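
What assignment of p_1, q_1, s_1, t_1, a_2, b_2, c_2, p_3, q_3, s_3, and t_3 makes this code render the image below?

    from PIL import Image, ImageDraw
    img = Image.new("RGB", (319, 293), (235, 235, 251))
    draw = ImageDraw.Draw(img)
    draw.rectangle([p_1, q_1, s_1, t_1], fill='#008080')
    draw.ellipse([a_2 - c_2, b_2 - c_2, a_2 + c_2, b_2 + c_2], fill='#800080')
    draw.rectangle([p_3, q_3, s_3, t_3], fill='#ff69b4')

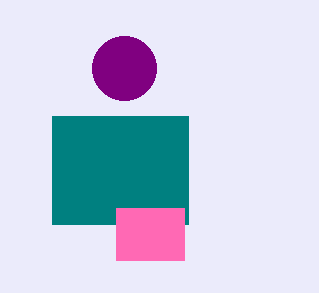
p_1 = 52
q_1 = 116
s_1 = 188
t_1 = 224
a_2 = 124
b_2 = 68
c_2 = 32
p_3 = 116
q_3 = 208
s_3 = 184
t_3 = 260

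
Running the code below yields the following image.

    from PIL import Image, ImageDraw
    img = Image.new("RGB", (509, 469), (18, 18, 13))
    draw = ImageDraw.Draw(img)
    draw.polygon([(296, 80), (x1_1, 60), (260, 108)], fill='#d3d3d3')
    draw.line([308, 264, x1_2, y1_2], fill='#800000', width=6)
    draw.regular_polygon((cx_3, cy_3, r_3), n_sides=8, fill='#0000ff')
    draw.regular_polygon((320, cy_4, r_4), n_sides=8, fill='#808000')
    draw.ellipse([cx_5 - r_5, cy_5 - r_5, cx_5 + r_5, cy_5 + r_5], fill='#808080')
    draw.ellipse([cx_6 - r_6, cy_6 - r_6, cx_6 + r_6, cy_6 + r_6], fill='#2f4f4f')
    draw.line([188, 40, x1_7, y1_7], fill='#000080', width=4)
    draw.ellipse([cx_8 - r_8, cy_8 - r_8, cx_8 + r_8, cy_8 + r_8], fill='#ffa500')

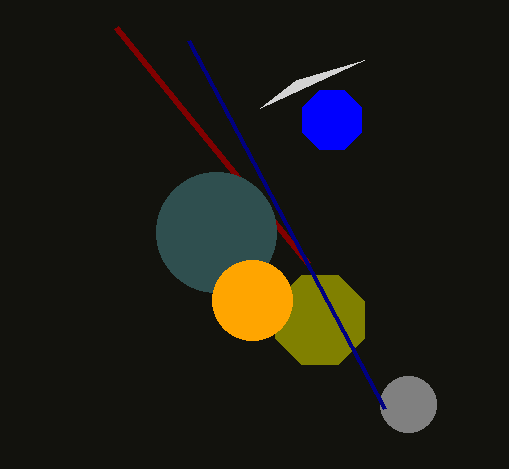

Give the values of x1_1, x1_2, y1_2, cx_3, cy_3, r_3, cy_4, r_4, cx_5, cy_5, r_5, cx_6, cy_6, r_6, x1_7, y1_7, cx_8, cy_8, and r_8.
x1_1 = 364
x1_2 = 116
y1_2 = 28
cx_3 = 332
cy_3 = 120
r_3 = 32
cy_4 = 320
r_4 = 48
cx_5 = 408
cy_5 = 404
r_5 = 28
cx_6 = 216
cy_6 = 232
r_6 = 60
x1_7 = 384
y1_7 = 408
cx_8 = 252
cy_8 = 300
r_8 = 40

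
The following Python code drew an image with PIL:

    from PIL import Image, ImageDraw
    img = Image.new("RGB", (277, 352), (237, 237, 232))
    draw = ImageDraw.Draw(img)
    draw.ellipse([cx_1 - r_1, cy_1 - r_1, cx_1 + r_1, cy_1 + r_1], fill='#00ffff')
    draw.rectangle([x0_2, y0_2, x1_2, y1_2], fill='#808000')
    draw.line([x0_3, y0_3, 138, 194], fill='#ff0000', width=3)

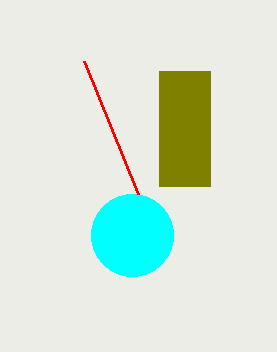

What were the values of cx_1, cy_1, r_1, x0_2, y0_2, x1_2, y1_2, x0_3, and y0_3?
cx_1 = 132
cy_1 = 235
r_1 = 41
x0_2 = 159
y0_2 = 71
x1_2 = 210
y1_2 = 186
x0_3 = 84
y0_3 = 61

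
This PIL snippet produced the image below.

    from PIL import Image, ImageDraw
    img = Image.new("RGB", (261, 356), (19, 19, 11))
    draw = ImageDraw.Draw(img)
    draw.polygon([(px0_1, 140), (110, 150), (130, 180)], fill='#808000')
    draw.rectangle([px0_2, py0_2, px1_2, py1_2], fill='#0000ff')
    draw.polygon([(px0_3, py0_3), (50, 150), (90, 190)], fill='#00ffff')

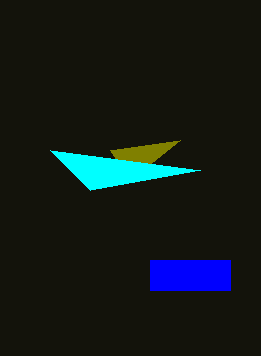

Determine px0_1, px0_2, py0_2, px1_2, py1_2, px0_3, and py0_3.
px0_1 = 180
px0_2 = 150
py0_2 = 260
px1_2 = 230
py1_2 = 290
px0_3 = 200
py0_3 = 170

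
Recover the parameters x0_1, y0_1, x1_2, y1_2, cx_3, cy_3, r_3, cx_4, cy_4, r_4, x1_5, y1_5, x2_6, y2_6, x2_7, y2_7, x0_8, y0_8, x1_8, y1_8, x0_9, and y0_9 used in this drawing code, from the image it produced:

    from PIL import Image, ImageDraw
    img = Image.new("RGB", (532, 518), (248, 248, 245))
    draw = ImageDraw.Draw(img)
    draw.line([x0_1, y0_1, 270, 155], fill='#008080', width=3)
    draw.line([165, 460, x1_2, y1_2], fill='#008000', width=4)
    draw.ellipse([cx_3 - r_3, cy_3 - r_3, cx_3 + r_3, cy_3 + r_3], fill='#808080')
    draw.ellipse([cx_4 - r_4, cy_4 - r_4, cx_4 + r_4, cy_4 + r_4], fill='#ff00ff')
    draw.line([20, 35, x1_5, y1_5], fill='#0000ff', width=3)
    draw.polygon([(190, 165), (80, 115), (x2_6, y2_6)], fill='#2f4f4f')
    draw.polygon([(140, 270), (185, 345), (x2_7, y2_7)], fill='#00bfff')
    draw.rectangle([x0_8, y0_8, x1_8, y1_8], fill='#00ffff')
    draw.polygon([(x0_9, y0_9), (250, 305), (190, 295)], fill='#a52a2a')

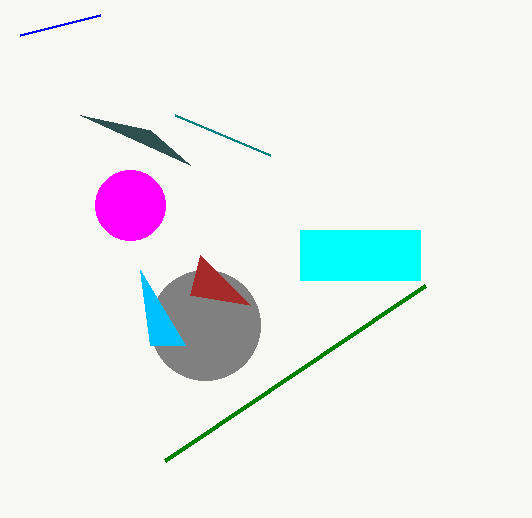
x0_1 = 175, y0_1 = 115, x1_2 = 425, y1_2 = 285, cx_3 = 205, cy_3 = 325, r_3 = 55, cx_4 = 130, cy_4 = 205, r_4 = 35, x1_5 = 100, y1_5 = 15, x2_6 = 150, y2_6 = 130, x2_7 = 150, y2_7 = 345, x0_8 = 300, y0_8 = 230, x1_8 = 420, y1_8 = 280, x0_9 = 200, y0_9 = 255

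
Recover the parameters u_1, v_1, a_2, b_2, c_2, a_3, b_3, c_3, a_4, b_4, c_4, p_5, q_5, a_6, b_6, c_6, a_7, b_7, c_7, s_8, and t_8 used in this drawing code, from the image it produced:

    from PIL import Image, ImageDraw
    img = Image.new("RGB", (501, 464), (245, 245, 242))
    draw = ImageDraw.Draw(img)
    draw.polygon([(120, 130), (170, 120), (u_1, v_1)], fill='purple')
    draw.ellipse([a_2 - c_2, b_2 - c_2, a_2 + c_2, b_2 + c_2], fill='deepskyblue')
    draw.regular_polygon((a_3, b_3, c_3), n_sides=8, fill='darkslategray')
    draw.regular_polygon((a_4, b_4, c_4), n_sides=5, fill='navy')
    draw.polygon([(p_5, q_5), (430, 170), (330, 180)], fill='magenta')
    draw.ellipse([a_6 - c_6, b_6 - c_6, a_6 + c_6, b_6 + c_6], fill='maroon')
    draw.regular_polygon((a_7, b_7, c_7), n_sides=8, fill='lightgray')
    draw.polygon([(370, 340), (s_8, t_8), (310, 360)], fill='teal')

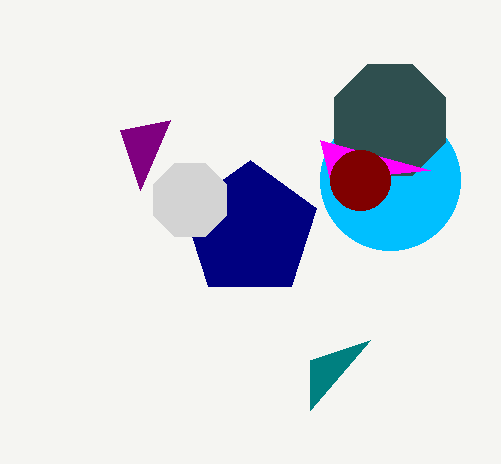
u_1 = 140, v_1 = 190, a_2 = 390, b_2 = 180, c_2 = 70, a_3 = 390, b_3 = 120, c_3 = 60, a_4 = 250, b_4 = 230, c_4 = 70, p_5 = 320, q_5 = 140, a_6 = 360, b_6 = 180, c_6 = 30, a_7 = 190, b_7 = 200, c_7 = 40, s_8 = 310, t_8 = 410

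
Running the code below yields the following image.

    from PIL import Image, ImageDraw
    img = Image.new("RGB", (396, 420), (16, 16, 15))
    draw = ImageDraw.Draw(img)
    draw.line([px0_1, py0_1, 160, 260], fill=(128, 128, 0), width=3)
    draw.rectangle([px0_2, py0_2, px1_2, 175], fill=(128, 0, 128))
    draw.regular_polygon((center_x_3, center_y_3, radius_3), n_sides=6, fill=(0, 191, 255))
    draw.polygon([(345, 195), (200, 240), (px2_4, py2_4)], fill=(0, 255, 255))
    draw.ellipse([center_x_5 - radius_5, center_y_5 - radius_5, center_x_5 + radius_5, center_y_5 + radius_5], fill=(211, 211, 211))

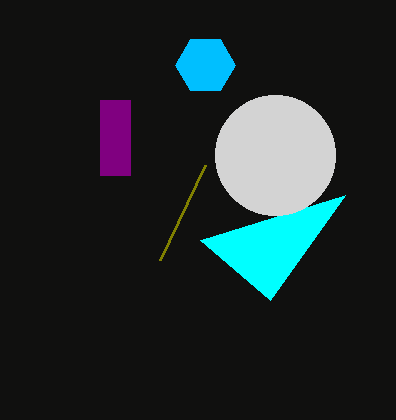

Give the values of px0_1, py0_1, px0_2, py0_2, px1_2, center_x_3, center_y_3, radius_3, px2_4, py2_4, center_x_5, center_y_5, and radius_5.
px0_1 = 205, py0_1 = 165, px0_2 = 100, py0_2 = 100, px1_2 = 130, center_x_3 = 205, center_y_3 = 65, radius_3 = 30, px2_4 = 270, py2_4 = 300, center_x_5 = 275, center_y_5 = 155, radius_5 = 60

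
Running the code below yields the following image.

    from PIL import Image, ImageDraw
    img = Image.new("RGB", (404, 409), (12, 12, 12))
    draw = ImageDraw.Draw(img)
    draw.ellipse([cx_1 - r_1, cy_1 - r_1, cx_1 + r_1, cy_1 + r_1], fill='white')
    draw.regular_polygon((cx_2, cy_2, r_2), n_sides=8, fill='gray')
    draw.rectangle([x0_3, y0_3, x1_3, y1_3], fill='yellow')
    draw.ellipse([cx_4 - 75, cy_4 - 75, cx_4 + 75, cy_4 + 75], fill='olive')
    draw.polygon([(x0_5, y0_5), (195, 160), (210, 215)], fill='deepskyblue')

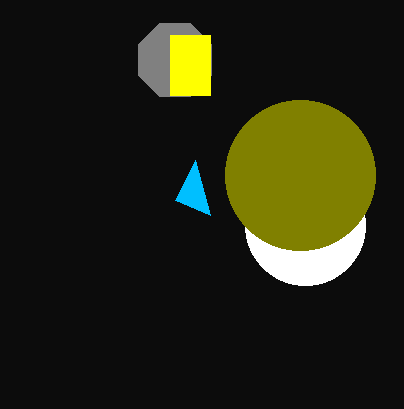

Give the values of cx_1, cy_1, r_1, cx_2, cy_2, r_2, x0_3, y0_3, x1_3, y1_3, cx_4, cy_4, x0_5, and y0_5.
cx_1 = 305, cy_1 = 225, r_1 = 60, cx_2 = 175, cy_2 = 60, r_2 = 40, x0_3 = 170, y0_3 = 35, x1_3 = 210, y1_3 = 95, cx_4 = 300, cy_4 = 175, x0_5 = 175, y0_5 = 200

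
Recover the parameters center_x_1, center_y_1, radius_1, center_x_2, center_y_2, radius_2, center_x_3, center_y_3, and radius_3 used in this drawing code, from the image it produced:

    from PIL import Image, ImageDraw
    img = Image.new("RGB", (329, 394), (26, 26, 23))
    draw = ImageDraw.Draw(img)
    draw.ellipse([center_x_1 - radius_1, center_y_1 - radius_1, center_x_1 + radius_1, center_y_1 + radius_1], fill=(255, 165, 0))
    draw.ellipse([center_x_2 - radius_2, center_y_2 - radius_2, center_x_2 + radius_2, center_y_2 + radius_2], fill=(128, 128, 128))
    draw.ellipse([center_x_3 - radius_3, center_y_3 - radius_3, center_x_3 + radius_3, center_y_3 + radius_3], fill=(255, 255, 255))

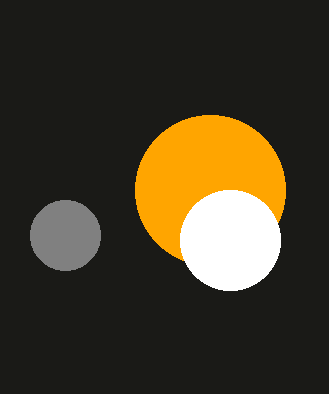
center_x_1 = 210
center_y_1 = 190
radius_1 = 75
center_x_2 = 65
center_y_2 = 235
radius_2 = 35
center_x_3 = 230
center_y_3 = 240
radius_3 = 50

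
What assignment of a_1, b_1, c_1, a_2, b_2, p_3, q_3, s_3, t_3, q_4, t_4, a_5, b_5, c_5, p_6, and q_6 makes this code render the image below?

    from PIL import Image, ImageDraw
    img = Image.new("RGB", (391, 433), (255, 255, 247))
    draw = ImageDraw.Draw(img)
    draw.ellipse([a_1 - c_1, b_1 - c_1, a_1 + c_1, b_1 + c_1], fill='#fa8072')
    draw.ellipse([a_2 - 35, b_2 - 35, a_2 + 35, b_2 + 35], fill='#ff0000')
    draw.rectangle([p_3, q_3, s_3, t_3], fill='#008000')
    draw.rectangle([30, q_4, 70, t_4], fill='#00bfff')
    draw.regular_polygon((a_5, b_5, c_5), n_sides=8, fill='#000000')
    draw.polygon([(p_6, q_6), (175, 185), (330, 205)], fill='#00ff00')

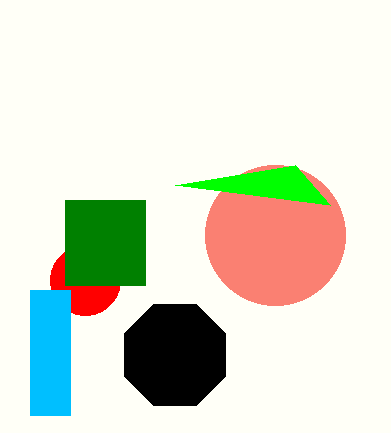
a_1 = 275; b_1 = 235; c_1 = 70; a_2 = 85; b_2 = 280; p_3 = 65; q_3 = 200; s_3 = 145; t_3 = 285; q_4 = 290; t_4 = 415; a_5 = 175; b_5 = 355; c_5 = 55; p_6 = 295; q_6 = 165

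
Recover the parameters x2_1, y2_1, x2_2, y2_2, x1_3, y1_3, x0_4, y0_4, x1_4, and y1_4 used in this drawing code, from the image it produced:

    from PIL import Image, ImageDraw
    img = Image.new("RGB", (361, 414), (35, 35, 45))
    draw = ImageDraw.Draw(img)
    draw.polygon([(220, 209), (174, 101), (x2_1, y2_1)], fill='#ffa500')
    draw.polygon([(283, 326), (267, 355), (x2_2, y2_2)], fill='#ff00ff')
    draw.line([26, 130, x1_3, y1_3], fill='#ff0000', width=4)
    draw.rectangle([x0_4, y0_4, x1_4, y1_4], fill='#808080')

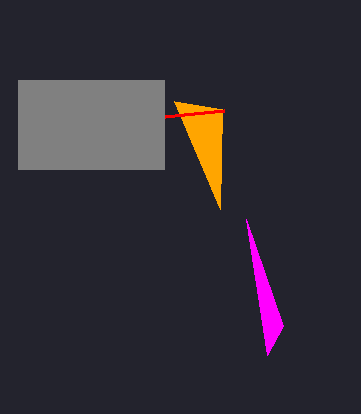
x2_1 = 222
y2_1 = 109
x2_2 = 246
y2_2 = 219
x1_3 = 224
y1_3 = 110
x0_4 = 18
y0_4 = 80
x1_4 = 164
y1_4 = 169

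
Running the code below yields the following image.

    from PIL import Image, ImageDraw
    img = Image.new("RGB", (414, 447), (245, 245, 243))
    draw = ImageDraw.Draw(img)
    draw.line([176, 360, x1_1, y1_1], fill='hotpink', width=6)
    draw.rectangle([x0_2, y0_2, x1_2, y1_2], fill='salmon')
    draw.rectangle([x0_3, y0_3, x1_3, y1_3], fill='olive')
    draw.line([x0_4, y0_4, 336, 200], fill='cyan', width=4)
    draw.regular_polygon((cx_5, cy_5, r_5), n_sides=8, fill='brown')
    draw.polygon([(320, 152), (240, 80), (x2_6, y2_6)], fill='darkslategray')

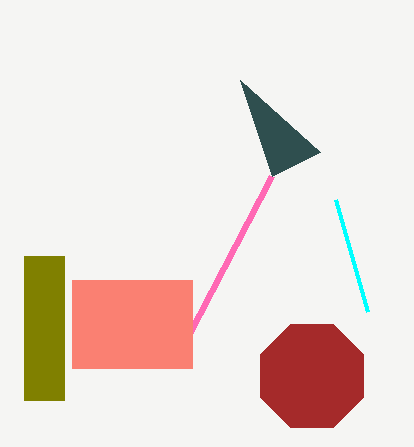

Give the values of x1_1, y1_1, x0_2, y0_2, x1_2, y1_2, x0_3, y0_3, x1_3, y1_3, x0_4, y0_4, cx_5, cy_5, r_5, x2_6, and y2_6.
x1_1 = 272
y1_1 = 176
x0_2 = 72
y0_2 = 280
x1_2 = 192
y1_2 = 368
x0_3 = 24
y0_3 = 256
x1_3 = 64
y1_3 = 400
x0_4 = 368
y0_4 = 312
cx_5 = 312
cy_5 = 376
r_5 = 56
x2_6 = 272
y2_6 = 176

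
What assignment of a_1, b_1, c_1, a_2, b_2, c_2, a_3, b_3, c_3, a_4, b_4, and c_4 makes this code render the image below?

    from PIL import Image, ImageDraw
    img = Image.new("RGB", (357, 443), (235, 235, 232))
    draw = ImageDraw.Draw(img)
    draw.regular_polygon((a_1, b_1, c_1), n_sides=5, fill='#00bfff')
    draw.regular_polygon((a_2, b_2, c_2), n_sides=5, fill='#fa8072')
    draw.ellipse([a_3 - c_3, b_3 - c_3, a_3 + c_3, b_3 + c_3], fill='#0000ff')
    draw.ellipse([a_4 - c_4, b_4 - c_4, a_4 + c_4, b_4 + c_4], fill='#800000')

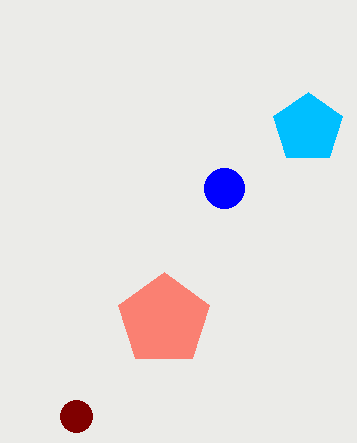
a_1 = 308; b_1 = 128; c_1 = 36; a_2 = 164; b_2 = 320; c_2 = 48; a_3 = 224; b_3 = 188; c_3 = 20; a_4 = 76; b_4 = 416; c_4 = 16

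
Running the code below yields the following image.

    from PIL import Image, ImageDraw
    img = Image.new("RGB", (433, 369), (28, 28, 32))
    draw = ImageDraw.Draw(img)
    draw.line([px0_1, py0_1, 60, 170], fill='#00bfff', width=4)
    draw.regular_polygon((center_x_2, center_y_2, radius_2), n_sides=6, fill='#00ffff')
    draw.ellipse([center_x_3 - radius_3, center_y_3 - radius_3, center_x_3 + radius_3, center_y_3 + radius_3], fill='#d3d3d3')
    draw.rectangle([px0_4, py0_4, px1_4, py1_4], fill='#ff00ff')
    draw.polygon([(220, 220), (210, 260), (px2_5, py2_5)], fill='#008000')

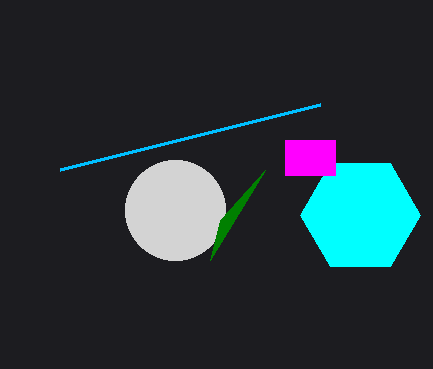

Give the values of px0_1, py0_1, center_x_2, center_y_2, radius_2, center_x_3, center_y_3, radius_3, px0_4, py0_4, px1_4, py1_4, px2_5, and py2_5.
px0_1 = 320
py0_1 = 105
center_x_2 = 360
center_y_2 = 215
radius_2 = 60
center_x_3 = 175
center_y_3 = 210
radius_3 = 50
px0_4 = 285
py0_4 = 140
px1_4 = 335
py1_4 = 175
px2_5 = 265
py2_5 = 170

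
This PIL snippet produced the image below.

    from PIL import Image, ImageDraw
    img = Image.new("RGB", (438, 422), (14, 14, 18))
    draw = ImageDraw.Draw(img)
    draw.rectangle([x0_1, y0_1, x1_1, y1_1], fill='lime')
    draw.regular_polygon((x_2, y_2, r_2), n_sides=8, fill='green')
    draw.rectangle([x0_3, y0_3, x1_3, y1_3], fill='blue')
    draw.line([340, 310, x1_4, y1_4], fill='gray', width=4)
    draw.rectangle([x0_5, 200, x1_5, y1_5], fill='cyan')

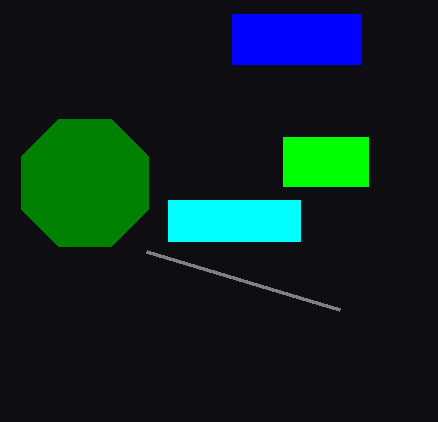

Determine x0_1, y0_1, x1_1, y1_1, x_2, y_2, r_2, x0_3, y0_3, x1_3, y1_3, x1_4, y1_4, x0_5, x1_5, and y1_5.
x0_1 = 283; y0_1 = 137; x1_1 = 368; y1_1 = 186; x_2 = 85; y_2 = 183; r_2 = 69; x0_3 = 232; y0_3 = 14; x1_3 = 361; y1_3 = 64; x1_4 = 147; y1_4 = 252; x0_5 = 168; x1_5 = 300; y1_5 = 241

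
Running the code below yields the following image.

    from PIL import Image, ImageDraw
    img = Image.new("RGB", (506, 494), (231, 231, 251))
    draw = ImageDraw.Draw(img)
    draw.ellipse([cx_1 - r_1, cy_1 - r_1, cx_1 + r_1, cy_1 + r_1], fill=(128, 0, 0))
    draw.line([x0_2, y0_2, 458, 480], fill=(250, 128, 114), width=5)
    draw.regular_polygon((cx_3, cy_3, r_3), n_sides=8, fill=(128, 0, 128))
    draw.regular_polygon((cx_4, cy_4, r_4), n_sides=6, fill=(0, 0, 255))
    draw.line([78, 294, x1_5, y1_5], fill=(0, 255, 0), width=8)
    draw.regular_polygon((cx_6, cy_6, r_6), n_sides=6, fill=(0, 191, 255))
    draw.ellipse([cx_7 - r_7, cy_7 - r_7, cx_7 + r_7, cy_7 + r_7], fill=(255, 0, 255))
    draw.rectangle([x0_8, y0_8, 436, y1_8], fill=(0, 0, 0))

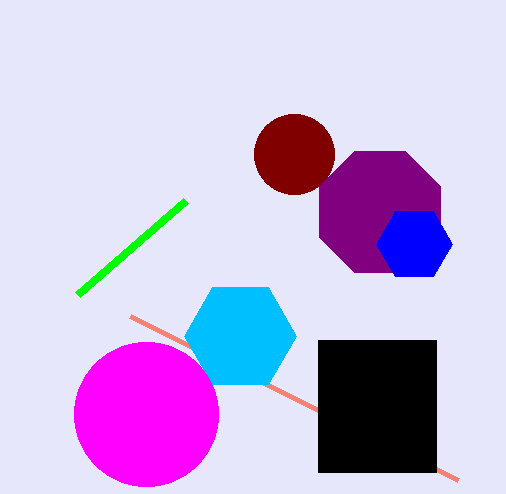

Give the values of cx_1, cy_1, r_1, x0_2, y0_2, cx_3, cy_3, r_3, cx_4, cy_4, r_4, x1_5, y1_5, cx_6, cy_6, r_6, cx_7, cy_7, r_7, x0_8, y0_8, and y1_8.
cx_1 = 294
cy_1 = 154
r_1 = 40
x0_2 = 130
y0_2 = 316
cx_3 = 380
cy_3 = 212
r_3 = 66
cx_4 = 414
cy_4 = 244
r_4 = 38
x1_5 = 186
y1_5 = 200
cx_6 = 240
cy_6 = 336
r_6 = 56
cx_7 = 146
cy_7 = 414
r_7 = 72
x0_8 = 318
y0_8 = 340
y1_8 = 472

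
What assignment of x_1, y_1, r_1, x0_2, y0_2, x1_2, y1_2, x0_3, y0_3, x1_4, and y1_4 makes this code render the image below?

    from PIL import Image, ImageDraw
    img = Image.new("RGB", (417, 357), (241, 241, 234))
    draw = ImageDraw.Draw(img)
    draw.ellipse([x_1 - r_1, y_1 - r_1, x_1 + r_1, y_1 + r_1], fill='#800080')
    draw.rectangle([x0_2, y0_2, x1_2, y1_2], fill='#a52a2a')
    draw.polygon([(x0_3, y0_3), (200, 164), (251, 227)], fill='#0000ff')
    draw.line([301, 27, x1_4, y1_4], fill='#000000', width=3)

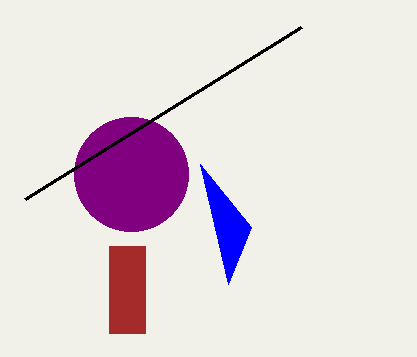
x_1 = 131
y_1 = 174
r_1 = 57
x0_2 = 109
y0_2 = 246
x1_2 = 145
y1_2 = 333
x0_3 = 228
y0_3 = 284
x1_4 = 25
y1_4 = 199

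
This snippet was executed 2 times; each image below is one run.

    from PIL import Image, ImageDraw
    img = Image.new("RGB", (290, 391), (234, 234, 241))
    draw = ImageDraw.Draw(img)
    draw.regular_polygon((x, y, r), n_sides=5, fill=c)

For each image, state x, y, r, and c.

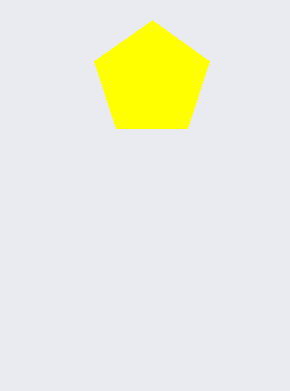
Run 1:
x = 152
y = 80
r = 60
c = 'yellow'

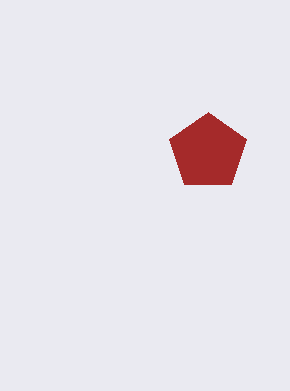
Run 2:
x = 208; y = 152; r = 40; c = 'brown'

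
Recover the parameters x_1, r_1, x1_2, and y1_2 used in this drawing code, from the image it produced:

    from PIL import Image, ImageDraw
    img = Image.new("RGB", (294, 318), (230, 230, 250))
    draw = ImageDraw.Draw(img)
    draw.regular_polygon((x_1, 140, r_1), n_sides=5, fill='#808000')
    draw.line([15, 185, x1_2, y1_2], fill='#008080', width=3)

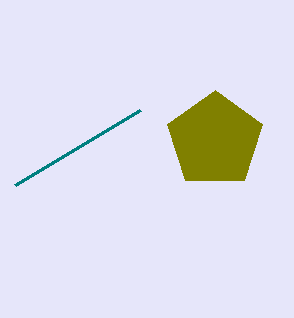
x_1 = 215
r_1 = 50
x1_2 = 140
y1_2 = 110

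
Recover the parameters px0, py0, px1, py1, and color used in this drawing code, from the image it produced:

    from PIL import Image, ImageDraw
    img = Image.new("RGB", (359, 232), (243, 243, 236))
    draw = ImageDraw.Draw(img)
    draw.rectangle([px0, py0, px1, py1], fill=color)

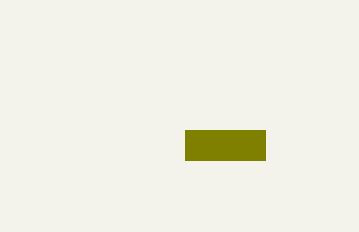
px0 = 185
py0 = 130
px1 = 265
py1 = 160
color = 'olive'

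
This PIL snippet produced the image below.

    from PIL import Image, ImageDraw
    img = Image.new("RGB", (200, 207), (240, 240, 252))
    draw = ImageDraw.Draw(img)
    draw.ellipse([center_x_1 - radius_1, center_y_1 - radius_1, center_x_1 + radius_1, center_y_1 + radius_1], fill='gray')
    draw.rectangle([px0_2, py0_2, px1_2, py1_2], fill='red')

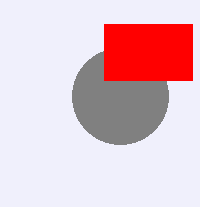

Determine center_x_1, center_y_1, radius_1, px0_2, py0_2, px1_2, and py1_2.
center_x_1 = 120; center_y_1 = 96; radius_1 = 48; px0_2 = 104; py0_2 = 24; px1_2 = 192; py1_2 = 80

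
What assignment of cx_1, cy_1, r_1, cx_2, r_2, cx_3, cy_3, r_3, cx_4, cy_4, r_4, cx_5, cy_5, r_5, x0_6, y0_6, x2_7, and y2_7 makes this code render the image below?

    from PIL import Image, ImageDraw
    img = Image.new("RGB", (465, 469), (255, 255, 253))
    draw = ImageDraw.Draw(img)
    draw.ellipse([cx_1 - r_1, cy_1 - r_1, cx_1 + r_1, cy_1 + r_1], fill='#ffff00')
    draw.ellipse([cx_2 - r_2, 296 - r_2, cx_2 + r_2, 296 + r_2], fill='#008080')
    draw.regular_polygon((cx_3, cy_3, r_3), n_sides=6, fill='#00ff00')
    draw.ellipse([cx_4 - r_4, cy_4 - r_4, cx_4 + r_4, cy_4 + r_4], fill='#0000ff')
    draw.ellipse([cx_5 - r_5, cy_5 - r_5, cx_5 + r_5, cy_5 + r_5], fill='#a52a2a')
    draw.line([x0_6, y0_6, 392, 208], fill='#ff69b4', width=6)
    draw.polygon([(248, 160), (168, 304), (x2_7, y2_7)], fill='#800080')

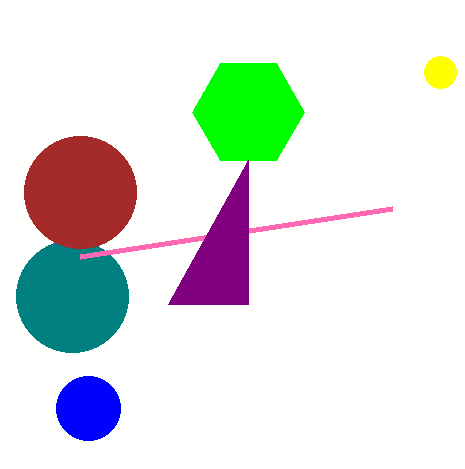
cx_1 = 440, cy_1 = 72, r_1 = 16, cx_2 = 72, r_2 = 56, cx_3 = 248, cy_3 = 112, r_3 = 56, cx_4 = 88, cy_4 = 408, r_4 = 32, cx_5 = 80, cy_5 = 192, r_5 = 56, x0_6 = 80, y0_6 = 256, x2_7 = 248, y2_7 = 304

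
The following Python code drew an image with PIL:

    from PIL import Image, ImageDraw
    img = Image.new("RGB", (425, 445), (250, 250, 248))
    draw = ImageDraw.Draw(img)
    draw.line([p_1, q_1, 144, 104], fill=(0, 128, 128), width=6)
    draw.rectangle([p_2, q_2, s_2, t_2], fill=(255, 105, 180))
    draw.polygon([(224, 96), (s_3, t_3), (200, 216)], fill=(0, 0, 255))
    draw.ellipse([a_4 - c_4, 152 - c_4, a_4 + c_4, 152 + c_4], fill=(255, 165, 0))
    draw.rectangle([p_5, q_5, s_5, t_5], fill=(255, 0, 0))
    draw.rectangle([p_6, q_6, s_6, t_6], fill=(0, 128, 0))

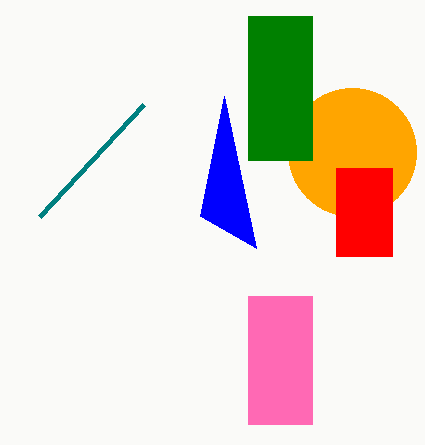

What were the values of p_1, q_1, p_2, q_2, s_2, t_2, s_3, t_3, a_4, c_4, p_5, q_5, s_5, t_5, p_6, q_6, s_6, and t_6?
p_1 = 40, q_1 = 216, p_2 = 248, q_2 = 296, s_2 = 312, t_2 = 424, s_3 = 256, t_3 = 248, a_4 = 352, c_4 = 64, p_5 = 336, q_5 = 168, s_5 = 392, t_5 = 256, p_6 = 248, q_6 = 16, s_6 = 312, t_6 = 160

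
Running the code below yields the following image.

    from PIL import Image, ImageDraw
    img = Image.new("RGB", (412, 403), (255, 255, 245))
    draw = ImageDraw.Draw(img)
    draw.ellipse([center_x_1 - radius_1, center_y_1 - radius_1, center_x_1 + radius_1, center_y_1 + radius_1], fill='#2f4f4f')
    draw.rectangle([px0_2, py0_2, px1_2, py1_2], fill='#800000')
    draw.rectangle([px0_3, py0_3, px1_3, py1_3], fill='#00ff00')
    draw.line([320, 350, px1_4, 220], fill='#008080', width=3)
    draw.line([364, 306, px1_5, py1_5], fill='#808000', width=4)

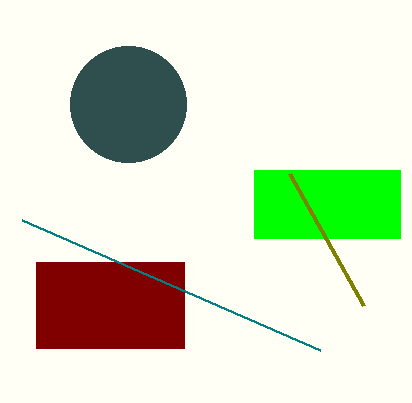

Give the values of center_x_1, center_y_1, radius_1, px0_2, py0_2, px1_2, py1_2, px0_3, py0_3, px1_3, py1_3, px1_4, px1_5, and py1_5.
center_x_1 = 128; center_y_1 = 104; radius_1 = 58; px0_2 = 36; py0_2 = 262; px1_2 = 184; py1_2 = 348; px0_3 = 254; py0_3 = 170; px1_3 = 400; py1_3 = 238; px1_4 = 22; px1_5 = 290; py1_5 = 174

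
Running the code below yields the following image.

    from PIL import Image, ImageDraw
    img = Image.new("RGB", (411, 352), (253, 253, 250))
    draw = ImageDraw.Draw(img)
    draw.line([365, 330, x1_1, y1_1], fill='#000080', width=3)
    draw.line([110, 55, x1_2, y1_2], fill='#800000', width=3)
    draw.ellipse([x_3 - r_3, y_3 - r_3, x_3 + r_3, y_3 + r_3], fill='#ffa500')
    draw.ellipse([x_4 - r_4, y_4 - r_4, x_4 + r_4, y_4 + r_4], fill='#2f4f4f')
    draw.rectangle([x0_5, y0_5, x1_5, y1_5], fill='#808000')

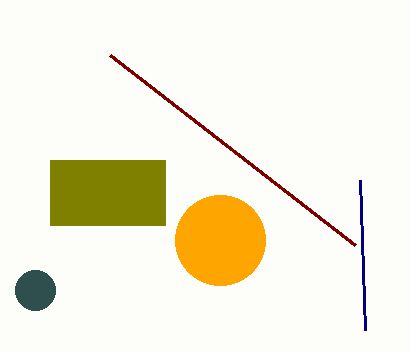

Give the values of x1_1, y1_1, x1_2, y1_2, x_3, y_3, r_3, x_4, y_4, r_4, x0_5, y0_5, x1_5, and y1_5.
x1_1 = 360, y1_1 = 180, x1_2 = 355, y1_2 = 245, x_3 = 220, y_3 = 240, r_3 = 45, x_4 = 35, y_4 = 290, r_4 = 20, x0_5 = 50, y0_5 = 160, x1_5 = 165, y1_5 = 225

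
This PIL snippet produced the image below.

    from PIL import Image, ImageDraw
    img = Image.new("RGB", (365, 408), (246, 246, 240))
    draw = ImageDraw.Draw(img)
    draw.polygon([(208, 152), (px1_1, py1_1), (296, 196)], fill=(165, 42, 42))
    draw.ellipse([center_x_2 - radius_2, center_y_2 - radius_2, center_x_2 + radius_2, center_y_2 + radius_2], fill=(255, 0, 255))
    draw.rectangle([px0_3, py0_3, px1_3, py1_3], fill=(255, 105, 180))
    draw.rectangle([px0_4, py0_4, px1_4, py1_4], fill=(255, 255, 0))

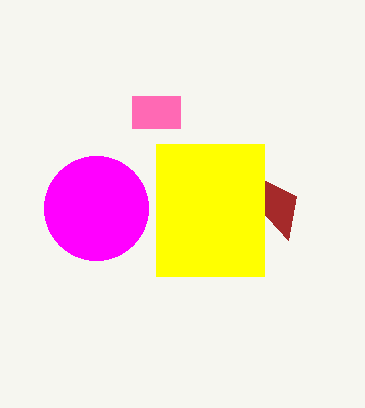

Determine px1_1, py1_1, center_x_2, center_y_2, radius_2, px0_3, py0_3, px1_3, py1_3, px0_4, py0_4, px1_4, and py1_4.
px1_1 = 288; py1_1 = 240; center_x_2 = 96; center_y_2 = 208; radius_2 = 52; px0_3 = 132; py0_3 = 96; px1_3 = 180; py1_3 = 128; px0_4 = 156; py0_4 = 144; px1_4 = 264; py1_4 = 276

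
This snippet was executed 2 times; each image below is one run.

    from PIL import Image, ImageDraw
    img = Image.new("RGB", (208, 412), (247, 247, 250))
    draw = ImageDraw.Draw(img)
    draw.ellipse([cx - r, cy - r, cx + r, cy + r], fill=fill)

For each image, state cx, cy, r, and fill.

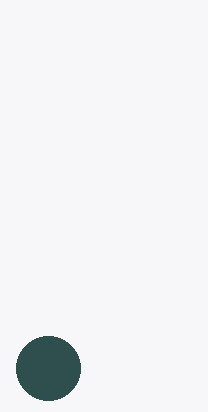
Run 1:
cx = 48; cy = 368; r = 32; fill = 'darkslategray'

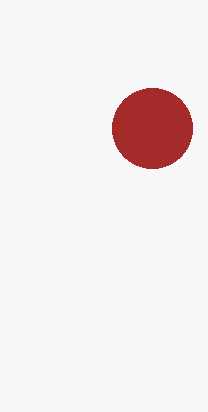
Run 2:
cx = 152, cy = 128, r = 40, fill = 'brown'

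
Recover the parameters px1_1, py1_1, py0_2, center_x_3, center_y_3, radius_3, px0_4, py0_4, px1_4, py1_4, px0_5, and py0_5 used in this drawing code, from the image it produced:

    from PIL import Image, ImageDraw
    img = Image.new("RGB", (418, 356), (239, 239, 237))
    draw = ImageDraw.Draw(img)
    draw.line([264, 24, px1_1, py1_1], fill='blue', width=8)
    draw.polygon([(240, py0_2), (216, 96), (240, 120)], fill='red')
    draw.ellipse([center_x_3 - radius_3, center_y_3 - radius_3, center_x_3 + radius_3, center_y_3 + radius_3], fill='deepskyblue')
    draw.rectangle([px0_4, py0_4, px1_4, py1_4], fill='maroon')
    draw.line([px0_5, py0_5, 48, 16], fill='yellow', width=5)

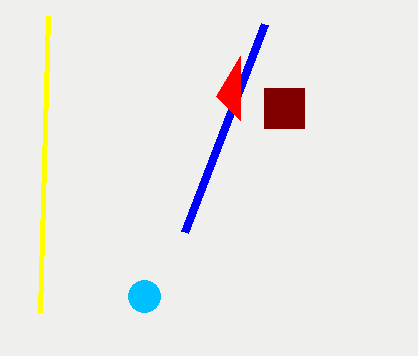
px1_1 = 184, py1_1 = 232, py0_2 = 56, center_x_3 = 144, center_y_3 = 296, radius_3 = 16, px0_4 = 264, py0_4 = 88, px1_4 = 304, py1_4 = 128, px0_5 = 40, py0_5 = 312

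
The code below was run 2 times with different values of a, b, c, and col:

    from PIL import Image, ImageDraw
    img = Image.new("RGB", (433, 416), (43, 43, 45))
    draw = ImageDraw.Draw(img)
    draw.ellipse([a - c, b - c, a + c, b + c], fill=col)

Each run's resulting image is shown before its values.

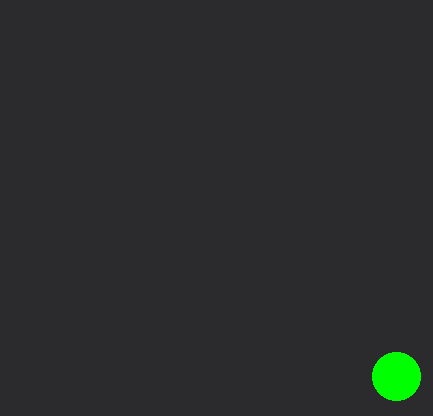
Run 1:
a = 396, b = 376, c = 24, col = 'lime'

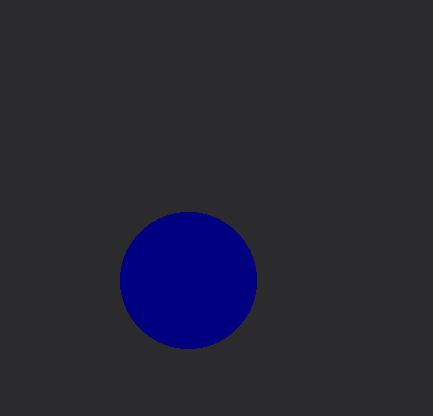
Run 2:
a = 188; b = 280; c = 68; col = 'navy'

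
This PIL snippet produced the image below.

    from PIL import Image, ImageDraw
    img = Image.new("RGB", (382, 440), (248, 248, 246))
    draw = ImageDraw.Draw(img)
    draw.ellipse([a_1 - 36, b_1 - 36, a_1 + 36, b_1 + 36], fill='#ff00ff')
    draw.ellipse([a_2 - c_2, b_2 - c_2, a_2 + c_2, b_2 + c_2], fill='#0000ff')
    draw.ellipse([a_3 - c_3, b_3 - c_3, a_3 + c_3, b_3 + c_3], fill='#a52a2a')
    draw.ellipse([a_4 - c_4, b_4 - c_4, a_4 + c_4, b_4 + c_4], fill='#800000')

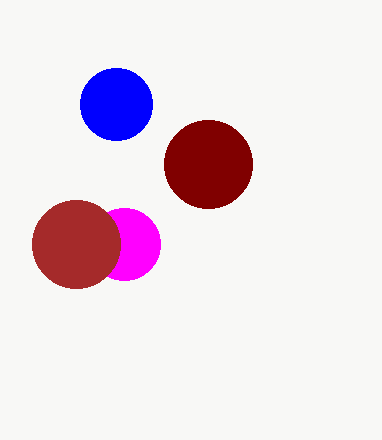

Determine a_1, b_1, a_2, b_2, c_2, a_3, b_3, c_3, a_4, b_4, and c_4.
a_1 = 124, b_1 = 244, a_2 = 116, b_2 = 104, c_2 = 36, a_3 = 76, b_3 = 244, c_3 = 44, a_4 = 208, b_4 = 164, c_4 = 44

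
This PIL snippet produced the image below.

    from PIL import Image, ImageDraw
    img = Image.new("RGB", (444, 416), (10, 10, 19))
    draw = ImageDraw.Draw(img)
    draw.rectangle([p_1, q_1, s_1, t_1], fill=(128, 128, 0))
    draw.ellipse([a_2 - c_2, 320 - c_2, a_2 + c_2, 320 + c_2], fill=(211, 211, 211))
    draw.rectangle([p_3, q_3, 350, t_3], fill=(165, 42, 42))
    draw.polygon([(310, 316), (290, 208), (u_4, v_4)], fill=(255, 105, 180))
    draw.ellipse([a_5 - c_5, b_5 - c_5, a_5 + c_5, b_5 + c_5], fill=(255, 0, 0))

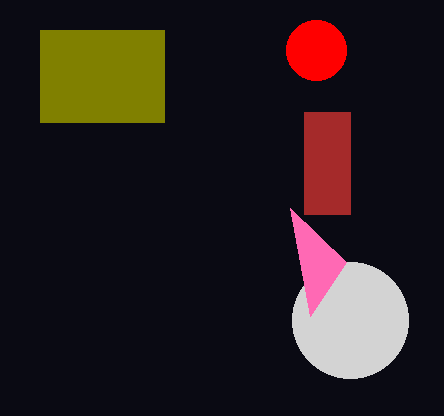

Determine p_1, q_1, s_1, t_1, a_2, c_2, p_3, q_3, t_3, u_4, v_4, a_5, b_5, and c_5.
p_1 = 40; q_1 = 30; s_1 = 164; t_1 = 122; a_2 = 350; c_2 = 58; p_3 = 304; q_3 = 112; t_3 = 214; u_4 = 346; v_4 = 262; a_5 = 316; b_5 = 50; c_5 = 30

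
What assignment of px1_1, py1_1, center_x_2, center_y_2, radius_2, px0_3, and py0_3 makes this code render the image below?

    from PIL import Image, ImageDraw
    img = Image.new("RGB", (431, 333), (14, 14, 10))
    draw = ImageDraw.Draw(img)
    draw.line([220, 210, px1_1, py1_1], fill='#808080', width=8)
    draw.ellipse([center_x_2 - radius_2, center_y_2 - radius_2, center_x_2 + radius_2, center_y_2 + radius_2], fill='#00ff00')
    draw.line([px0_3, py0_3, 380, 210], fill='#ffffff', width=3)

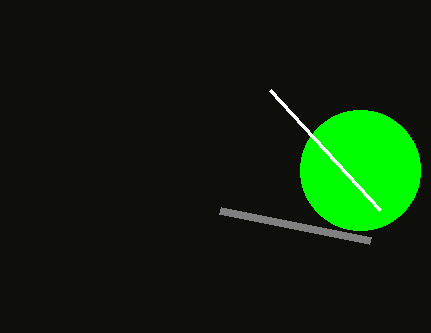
px1_1 = 370, py1_1 = 240, center_x_2 = 360, center_y_2 = 170, radius_2 = 60, px0_3 = 270, py0_3 = 90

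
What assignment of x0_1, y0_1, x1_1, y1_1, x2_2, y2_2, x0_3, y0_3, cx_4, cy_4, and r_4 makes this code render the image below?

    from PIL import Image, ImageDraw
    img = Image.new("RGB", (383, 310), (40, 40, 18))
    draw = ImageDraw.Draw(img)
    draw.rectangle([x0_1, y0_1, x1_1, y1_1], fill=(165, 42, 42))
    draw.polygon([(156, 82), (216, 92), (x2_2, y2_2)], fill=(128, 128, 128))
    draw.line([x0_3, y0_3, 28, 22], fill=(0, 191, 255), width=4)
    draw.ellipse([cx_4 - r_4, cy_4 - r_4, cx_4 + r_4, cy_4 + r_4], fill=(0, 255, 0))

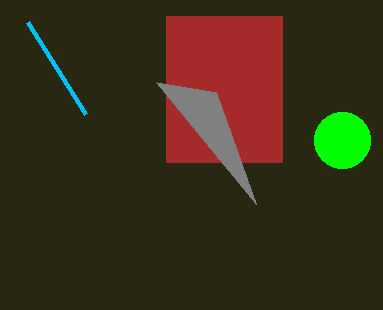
x0_1 = 166; y0_1 = 16; x1_1 = 282; y1_1 = 162; x2_2 = 256; y2_2 = 204; x0_3 = 86; y0_3 = 114; cx_4 = 342; cy_4 = 140; r_4 = 28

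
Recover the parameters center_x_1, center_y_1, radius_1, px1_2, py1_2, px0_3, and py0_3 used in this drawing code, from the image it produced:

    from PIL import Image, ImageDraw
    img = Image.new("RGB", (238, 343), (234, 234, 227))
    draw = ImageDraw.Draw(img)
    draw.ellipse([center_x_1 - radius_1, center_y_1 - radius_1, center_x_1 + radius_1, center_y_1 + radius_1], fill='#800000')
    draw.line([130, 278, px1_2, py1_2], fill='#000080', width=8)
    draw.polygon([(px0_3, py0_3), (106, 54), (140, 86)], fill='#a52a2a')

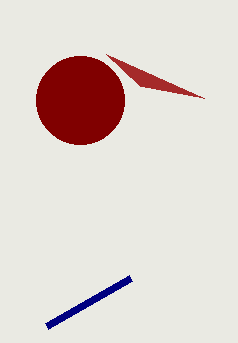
center_x_1 = 80, center_y_1 = 100, radius_1 = 44, px1_2 = 46, py1_2 = 326, px0_3 = 204, py0_3 = 98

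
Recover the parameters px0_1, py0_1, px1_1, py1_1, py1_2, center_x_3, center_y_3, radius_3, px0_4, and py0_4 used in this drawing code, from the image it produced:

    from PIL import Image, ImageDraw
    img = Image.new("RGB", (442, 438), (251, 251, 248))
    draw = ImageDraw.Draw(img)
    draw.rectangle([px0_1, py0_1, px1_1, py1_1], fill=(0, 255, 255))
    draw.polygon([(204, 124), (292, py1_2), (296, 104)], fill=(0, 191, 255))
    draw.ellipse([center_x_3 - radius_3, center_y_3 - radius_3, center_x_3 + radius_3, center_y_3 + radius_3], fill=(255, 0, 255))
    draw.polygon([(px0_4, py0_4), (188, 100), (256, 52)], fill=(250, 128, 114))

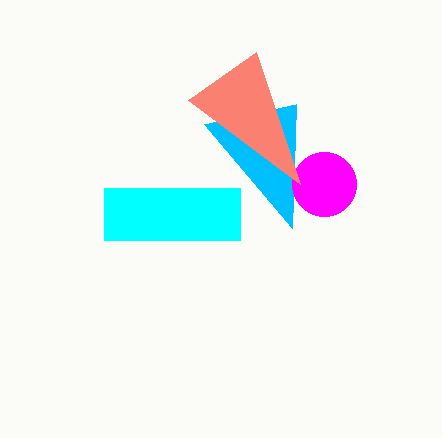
px0_1 = 104, py0_1 = 188, px1_1 = 240, py1_1 = 240, py1_2 = 228, center_x_3 = 324, center_y_3 = 184, radius_3 = 32, px0_4 = 300, py0_4 = 184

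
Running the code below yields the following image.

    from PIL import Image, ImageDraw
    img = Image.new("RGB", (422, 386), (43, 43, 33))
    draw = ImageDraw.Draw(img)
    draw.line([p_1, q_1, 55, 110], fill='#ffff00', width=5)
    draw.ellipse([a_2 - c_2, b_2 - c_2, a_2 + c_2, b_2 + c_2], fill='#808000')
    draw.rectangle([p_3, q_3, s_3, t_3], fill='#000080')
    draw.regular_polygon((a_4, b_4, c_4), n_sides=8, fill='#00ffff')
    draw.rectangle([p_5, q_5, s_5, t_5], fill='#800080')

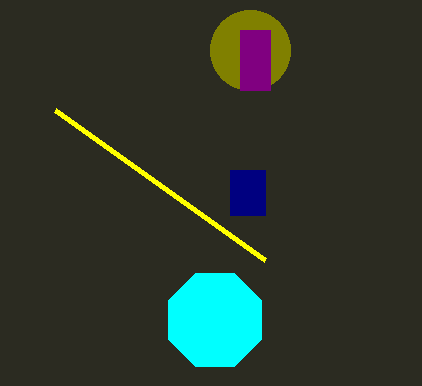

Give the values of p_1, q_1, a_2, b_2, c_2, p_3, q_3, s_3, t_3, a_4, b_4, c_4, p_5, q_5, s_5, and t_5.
p_1 = 265, q_1 = 260, a_2 = 250, b_2 = 50, c_2 = 40, p_3 = 230, q_3 = 170, s_3 = 265, t_3 = 215, a_4 = 215, b_4 = 320, c_4 = 50, p_5 = 240, q_5 = 30, s_5 = 270, t_5 = 90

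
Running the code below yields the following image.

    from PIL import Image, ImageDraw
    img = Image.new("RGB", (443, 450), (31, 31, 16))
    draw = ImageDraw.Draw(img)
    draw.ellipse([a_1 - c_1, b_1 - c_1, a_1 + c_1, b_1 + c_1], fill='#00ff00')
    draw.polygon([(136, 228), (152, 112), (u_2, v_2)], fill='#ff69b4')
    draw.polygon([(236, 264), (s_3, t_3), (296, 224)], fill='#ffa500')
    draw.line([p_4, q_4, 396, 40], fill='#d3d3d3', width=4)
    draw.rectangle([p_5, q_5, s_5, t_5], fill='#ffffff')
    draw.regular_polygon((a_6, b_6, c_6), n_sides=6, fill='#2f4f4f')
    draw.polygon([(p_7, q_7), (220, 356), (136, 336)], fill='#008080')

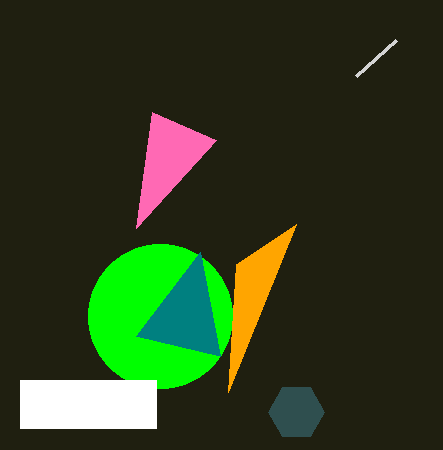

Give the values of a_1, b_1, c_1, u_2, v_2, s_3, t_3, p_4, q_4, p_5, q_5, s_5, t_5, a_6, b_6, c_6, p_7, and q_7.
a_1 = 160, b_1 = 316, c_1 = 72, u_2 = 216, v_2 = 140, s_3 = 228, t_3 = 392, p_4 = 356, q_4 = 76, p_5 = 20, q_5 = 380, s_5 = 156, t_5 = 428, a_6 = 296, b_6 = 412, c_6 = 28, p_7 = 200, q_7 = 252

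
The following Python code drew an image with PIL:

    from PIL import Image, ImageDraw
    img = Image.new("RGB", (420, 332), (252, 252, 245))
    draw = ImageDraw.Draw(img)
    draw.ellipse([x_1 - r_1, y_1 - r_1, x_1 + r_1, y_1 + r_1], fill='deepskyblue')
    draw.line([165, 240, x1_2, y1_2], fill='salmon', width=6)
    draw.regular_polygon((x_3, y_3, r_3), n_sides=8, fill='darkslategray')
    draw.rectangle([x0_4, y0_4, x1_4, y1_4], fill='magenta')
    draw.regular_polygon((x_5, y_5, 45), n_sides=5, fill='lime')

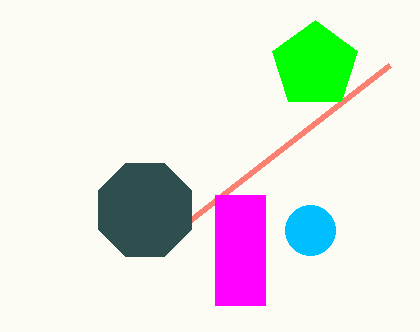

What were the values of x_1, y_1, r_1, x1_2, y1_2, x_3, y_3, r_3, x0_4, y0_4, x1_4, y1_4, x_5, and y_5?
x_1 = 310
y_1 = 230
r_1 = 25
x1_2 = 390
y1_2 = 65
x_3 = 145
y_3 = 210
r_3 = 50
x0_4 = 215
y0_4 = 195
x1_4 = 265
y1_4 = 305
x_5 = 315
y_5 = 65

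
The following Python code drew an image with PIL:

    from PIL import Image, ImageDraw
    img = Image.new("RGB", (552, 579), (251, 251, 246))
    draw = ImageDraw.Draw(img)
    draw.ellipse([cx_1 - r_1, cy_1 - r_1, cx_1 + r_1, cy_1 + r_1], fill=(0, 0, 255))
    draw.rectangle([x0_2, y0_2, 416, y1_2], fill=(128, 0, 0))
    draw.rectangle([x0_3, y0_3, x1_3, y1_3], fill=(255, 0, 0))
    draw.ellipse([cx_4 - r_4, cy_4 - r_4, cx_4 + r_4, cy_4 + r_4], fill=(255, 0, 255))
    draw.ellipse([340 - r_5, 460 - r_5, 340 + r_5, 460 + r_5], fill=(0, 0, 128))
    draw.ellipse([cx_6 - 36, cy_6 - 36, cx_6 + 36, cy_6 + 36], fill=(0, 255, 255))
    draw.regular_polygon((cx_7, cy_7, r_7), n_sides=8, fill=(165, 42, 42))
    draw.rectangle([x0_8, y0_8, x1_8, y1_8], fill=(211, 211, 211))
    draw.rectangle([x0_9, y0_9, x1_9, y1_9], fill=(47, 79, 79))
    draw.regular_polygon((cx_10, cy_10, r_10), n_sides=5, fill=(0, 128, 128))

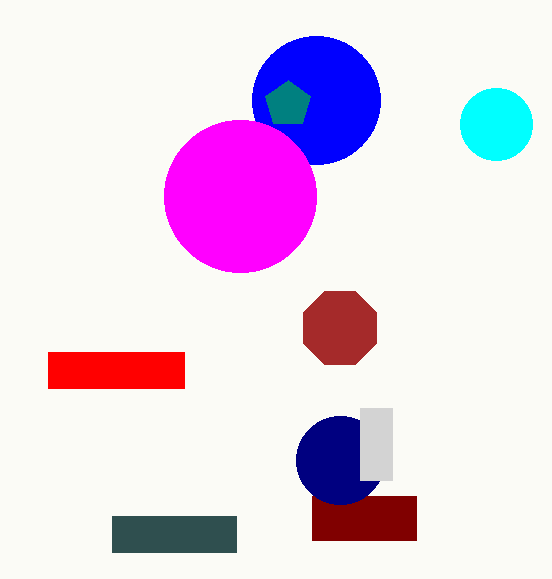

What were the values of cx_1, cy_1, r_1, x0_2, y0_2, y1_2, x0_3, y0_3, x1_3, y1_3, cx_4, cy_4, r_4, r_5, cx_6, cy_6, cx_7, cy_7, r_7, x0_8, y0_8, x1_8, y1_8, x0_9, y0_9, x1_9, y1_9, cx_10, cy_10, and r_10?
cx_1 = 316, cy_1 = 100, r_1 = 64, x0_2 = 312, y0_2 = 496, y1_2 = 540, x0_3 = 48, y0_3 = 352, x1_3 = 184, y1_3 = 388, cx_4 = 240, cy_4 = 196, r_4 = 76, r_5 = 44, cx_6 = 496, cy_6 = 124, cx_7 = 340, cy_7 = 328, r_7 = 40, x0_8 = 360, y0_8 = 408, x1_8 = 392, y1_8 = 480, x0_9 = 112, y0_9 = 516, x1_9 = 236, y1_9 = 552, cx_10 = 288, cy_10 = 104, r_10 = 24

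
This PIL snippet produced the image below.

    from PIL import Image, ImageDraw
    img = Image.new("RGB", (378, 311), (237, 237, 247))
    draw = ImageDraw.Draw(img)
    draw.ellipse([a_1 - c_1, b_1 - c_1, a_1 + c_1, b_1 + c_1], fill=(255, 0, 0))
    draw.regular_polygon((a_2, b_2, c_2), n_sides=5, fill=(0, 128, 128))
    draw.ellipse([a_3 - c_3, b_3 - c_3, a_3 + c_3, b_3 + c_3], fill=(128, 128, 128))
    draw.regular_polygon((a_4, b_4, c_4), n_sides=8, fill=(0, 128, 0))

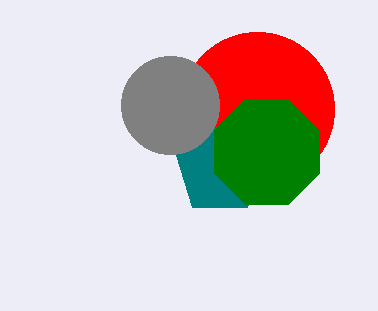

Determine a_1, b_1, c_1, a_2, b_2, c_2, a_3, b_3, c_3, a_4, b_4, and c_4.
a_1 = 257
b_1 = 109
c_1 = 77
a_2 = 220
b_2 = 170
c_2 = 46
a_3 = 170
b_3 = 105
c_3 = 49
a_4 = 267
b_4 = 152
c_4 = 57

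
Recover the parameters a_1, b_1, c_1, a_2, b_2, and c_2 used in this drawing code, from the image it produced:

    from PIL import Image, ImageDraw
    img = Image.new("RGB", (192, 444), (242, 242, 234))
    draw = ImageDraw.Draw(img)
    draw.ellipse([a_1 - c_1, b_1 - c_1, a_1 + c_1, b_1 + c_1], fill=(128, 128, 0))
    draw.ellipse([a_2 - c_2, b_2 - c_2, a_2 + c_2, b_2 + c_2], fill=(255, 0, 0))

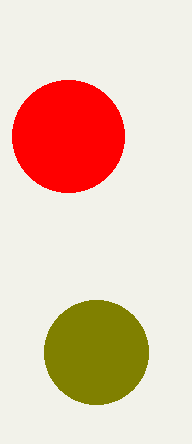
a_1 = 96; b_1 = 352; c_1 = 52; a_2 = 68; b_2 = 136; c_2 = 56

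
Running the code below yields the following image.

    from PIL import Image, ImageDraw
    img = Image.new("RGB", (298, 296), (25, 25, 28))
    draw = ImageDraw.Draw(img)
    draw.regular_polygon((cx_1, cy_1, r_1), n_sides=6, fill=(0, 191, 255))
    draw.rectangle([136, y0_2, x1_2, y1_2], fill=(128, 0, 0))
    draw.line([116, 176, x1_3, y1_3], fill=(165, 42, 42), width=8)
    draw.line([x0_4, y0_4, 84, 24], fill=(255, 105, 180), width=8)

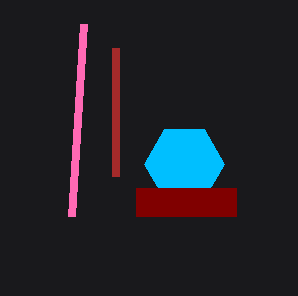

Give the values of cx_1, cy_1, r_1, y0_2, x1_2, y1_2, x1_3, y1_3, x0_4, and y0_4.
cx_1 = 184, cy_1 = 164, r_1 = 40, y0_2 = 188, x1_2 = 236, y1_2 = 216, x1_3 = 116, y1_3 = 48, x0_4 = 72, y0_4 = 216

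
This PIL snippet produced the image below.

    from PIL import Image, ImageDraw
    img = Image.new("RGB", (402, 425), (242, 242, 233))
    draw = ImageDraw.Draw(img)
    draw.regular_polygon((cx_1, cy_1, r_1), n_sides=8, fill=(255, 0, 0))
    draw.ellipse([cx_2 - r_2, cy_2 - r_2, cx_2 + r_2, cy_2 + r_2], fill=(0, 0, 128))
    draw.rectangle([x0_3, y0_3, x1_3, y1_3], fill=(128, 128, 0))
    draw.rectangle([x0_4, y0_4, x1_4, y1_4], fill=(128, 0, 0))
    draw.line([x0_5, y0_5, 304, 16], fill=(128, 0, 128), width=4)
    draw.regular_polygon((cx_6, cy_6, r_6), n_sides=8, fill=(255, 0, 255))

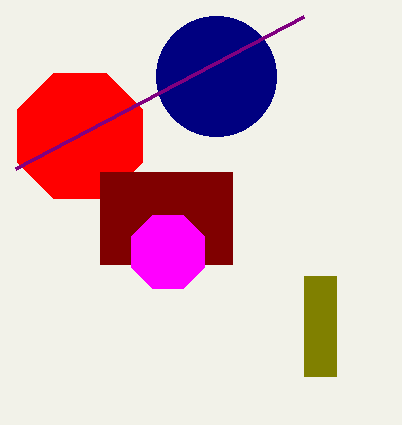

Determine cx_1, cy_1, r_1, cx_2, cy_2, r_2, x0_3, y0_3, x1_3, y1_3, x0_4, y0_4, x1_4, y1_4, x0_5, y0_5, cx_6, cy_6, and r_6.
cx_1 = 80, cy_1 = 136, r_1 = 68, cx_2 = 216, cy_2 = 76, r_2 = 60, x0_3 = 304, y0_3 = 276, x1_3 = 336, y1_3 = 376, x0_4 = 100, y0_4 = 172, x1_4 = 232, y1_4 = 264, x0_5 = 16, y0_5 = 168, cx_6 = 168, cy_6 = 252, r_6 = 40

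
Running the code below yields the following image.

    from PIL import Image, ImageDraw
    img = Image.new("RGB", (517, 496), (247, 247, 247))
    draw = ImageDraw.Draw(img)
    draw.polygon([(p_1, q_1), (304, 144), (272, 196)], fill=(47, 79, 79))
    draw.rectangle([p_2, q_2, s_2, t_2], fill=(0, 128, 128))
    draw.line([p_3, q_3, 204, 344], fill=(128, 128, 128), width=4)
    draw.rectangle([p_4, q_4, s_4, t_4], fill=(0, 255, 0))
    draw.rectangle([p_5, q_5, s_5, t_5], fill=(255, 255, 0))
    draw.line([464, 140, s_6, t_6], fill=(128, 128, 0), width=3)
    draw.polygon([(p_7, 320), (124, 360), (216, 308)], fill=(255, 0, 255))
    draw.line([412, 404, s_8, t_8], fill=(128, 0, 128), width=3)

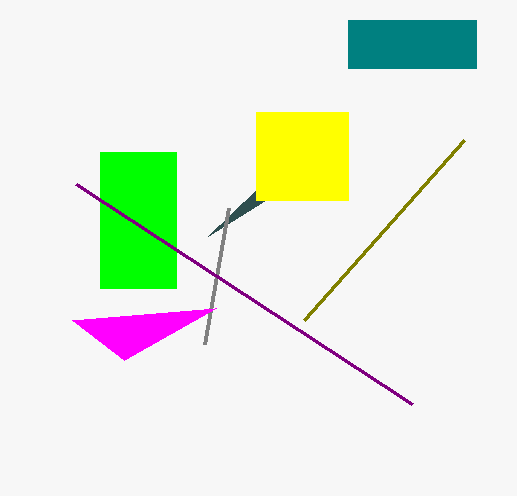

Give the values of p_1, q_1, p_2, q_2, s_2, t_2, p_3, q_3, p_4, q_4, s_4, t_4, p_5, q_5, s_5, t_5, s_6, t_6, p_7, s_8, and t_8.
p_1 = 208
q_1 = 236
p_2 = 348
q_2 = 20
s_2 = 476
t_2 = 68
p_3 = 228
q_3 = 208
p_4 = 100
q_4 = 152
s_4 = 176
t_4 = 288
p_5 = 256
q_5 = 112
s_5 = 348
t_5 = 200
s_6 = 304
t_6 = 320
p_7 = 72
s_8 = 76
t_8 = 184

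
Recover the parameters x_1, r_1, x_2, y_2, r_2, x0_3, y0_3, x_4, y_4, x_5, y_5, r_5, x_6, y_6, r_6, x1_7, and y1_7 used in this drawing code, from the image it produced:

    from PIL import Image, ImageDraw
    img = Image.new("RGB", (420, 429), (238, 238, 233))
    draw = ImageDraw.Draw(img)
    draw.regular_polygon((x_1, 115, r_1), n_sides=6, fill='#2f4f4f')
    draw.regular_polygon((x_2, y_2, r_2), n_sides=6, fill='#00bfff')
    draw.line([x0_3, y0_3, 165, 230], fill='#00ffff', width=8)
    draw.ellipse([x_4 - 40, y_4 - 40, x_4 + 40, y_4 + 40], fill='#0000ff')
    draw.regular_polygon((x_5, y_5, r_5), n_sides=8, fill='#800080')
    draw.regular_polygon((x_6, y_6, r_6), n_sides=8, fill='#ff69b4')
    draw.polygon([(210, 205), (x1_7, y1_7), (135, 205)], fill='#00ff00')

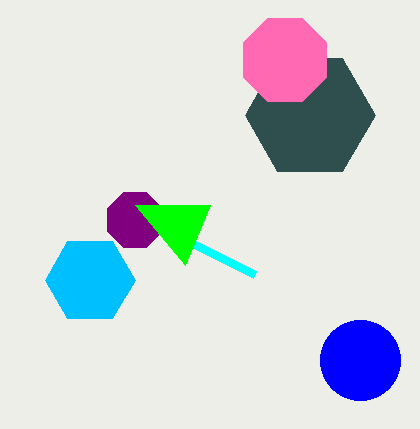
x_1 = 310
r_1 = 65
x_2 = 90
y_2 = 280
r_2 = 45
x0_3 = 255
y0_3 = 275
x_4 = 360
y_4 = 360
x_5 = 135
y_5 = 220
r_5 = 30
x_6 = 285
y_6 = 60
r_6 = 45
x1_7 = 185
y1_7 = 265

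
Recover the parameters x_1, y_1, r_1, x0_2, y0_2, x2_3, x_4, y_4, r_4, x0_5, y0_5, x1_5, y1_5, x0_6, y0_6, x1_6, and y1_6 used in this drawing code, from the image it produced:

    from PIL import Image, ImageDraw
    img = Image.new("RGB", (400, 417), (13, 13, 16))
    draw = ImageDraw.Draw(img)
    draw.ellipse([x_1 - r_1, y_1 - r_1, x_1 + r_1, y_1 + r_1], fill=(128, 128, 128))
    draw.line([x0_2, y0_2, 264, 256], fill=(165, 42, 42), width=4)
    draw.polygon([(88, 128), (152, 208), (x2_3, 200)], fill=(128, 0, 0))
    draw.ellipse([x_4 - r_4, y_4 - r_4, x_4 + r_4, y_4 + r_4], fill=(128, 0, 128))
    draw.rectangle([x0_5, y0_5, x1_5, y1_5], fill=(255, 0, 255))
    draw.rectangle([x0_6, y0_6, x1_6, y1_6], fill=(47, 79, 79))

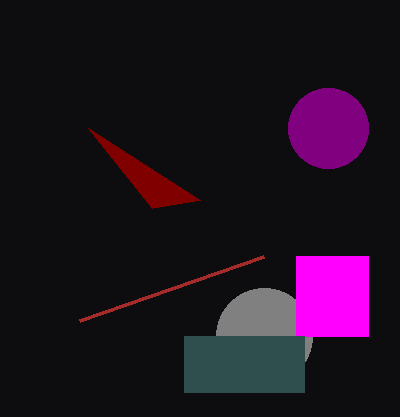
x_1 = 264, y_1 = 336, r_1 = 48, x0_2 = 80, y0_2 = 320, x2_3 = 200, x_4 = 328, y_4 = 128, r_4 = 40, x0_5 = 296, y0_5 = 256, x1_5 = 368, y1_5 = 336, x0_6 = 184, y0_6 = 336, x1_6 = 304, y1_6 = 392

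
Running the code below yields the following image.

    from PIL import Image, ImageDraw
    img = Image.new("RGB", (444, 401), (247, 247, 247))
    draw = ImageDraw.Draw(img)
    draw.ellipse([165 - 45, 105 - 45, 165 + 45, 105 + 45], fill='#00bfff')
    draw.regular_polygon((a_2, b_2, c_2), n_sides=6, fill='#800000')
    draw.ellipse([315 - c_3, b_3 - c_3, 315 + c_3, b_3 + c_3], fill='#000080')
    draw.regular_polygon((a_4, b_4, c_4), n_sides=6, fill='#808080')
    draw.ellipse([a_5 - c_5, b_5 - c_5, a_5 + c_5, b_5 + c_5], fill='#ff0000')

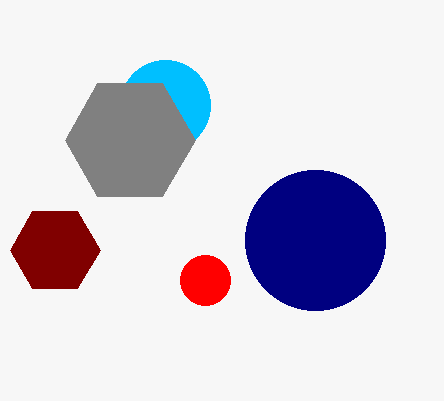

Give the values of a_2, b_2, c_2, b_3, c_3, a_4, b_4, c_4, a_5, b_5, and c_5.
a_2 = 55, b_2 = 250, c_2 = 45, b_3 = 240, c_3 = 70, a_4 = 130, b_4 = 140, c_4 = 65, a_5 = 205, b_5 = 280, c_5 = 25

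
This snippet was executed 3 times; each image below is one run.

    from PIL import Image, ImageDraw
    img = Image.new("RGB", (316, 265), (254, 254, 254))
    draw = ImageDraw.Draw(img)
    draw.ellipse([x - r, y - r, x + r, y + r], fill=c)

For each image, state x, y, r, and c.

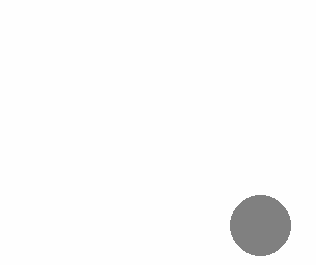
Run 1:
x = 260; y = 225; r = 30; c = 'gray'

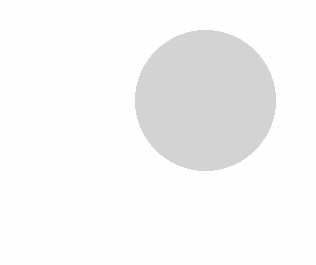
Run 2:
x = 205, y = 100, r = 70, c = 'lightgray'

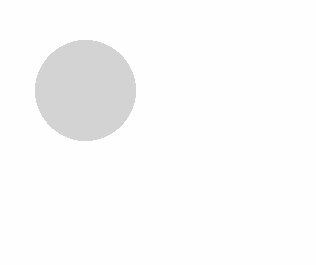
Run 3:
x = 85, y = 90, r = 50, c = 'lightgray'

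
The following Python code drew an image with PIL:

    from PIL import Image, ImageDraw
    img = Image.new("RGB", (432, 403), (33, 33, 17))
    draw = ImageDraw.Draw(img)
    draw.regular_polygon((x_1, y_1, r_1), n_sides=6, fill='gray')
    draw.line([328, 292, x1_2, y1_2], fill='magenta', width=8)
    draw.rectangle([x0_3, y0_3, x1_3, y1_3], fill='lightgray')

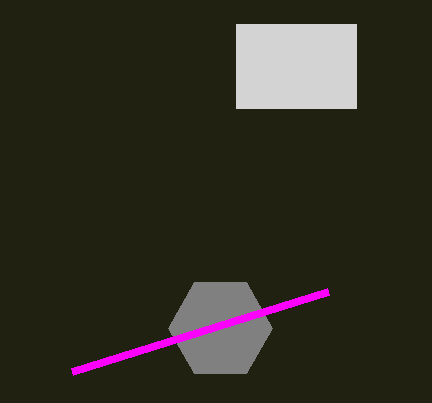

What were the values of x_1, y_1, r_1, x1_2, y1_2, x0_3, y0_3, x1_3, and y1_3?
x_1 = 220
y_1 = 328
r_1 = 52
x1_2 = 72
y1_2 = 372
x0_3 = 236
y0_3 = 24
x1_3 = 356
y1_3 = 108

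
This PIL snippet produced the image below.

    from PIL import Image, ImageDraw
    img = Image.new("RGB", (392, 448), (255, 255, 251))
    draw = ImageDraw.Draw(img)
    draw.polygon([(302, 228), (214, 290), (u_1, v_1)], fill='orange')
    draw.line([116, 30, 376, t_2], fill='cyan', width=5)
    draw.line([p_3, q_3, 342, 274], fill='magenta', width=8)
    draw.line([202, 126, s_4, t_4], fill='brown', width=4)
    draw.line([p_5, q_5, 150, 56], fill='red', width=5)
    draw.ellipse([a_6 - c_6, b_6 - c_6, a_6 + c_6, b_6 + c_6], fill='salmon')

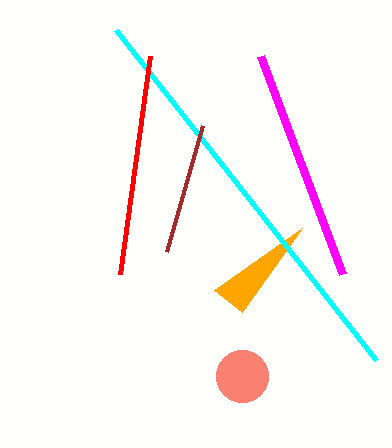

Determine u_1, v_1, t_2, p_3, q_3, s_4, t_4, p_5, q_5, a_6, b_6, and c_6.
u_1 = 242, v_1 = 312, t_2 = 360, p_3 = 260, q_3 = 56, s_4 = 166, t_4 = 252, p_5 = 120, q_5 = 274, a_6 = 242, b_6 = 376, c_6 = 26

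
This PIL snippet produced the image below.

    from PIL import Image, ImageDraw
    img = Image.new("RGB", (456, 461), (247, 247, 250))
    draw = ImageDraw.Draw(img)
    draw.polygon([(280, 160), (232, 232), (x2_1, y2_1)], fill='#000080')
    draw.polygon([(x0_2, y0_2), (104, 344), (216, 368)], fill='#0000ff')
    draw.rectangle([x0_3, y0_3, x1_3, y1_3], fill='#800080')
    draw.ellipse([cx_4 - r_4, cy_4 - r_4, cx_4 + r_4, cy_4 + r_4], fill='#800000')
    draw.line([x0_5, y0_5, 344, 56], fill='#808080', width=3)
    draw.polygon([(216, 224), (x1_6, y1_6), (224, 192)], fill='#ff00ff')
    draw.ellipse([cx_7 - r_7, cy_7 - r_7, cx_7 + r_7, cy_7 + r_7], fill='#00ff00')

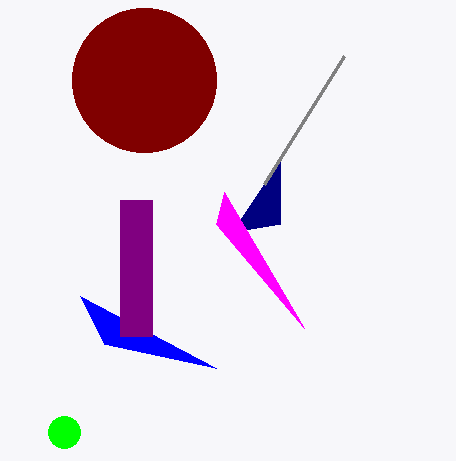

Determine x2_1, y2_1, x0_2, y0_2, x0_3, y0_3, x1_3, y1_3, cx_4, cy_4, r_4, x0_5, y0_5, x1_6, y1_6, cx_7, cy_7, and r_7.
x2_1 = 280, y2_1 = 224, x0_2 = 80, y0_2 = 296, x0_3 = 120, y0_3 = 200, x1_3 = 152, y1_3 = 336, cx_4 = 144, cy_4 = 80, r_4 = 72, x0_5 = 264, y0_5 = 184, x1_6 = 304, y1_6 = 328, cx_7 = 64, cy_7 = 432, r_7 = 16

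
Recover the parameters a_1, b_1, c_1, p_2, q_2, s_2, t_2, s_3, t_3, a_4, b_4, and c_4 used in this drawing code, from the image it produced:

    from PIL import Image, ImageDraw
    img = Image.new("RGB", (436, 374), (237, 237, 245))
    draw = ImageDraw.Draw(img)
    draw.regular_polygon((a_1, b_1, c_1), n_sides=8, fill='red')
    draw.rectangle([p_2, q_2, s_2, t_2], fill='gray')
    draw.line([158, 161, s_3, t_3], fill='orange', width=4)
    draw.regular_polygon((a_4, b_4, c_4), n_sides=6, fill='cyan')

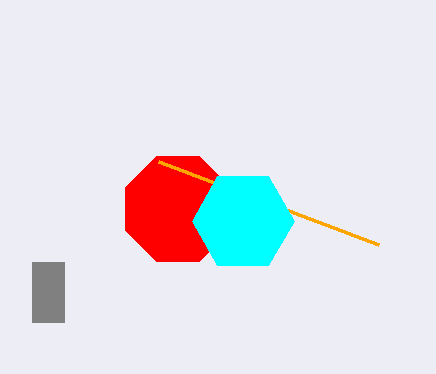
a_1 = 178; b_1 = 209; c_1 = 57; p_2 = 32; q_2 = 262; s_2 = 64; t_2 = 322; s_3 = 378; t_3 = 244; a_4 = 243; b_4 = 221; c_4 = 51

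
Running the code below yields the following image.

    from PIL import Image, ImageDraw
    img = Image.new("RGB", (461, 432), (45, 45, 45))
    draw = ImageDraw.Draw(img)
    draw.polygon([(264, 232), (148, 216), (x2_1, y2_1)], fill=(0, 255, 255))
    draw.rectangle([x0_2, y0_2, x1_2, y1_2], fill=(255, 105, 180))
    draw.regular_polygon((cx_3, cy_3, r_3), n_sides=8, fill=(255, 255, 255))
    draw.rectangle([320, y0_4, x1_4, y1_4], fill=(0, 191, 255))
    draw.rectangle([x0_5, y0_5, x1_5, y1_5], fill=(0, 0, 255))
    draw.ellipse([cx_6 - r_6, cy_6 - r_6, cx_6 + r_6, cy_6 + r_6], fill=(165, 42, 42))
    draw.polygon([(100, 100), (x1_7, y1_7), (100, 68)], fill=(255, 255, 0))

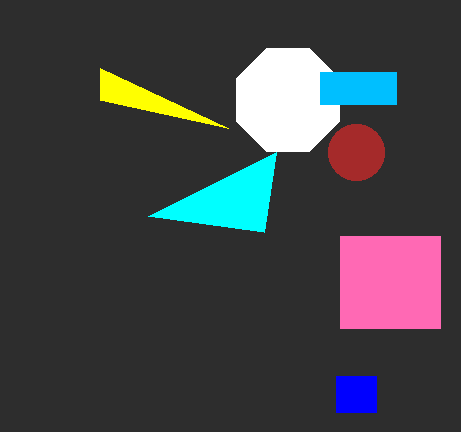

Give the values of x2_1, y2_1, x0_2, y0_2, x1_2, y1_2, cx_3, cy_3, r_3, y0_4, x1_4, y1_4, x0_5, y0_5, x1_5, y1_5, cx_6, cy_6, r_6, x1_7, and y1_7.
x2_1 = 276, y2_1 = 152, x0_2 = 340, y0_2 = 236, x1_2 = 440, y1_2 = 328, cx_3 = 288, cy_3 = 100, r_3 = 56, y0_4 = 72, x1_4 = 396, y1_4 = 104, x0_5 = 336, y0_5 = 376, x1_5 = 376, y1_5 = 412, cx_6 = 356, cy_6 = 152, r_6 = 28, x1_7 = 228, y1_7 = 128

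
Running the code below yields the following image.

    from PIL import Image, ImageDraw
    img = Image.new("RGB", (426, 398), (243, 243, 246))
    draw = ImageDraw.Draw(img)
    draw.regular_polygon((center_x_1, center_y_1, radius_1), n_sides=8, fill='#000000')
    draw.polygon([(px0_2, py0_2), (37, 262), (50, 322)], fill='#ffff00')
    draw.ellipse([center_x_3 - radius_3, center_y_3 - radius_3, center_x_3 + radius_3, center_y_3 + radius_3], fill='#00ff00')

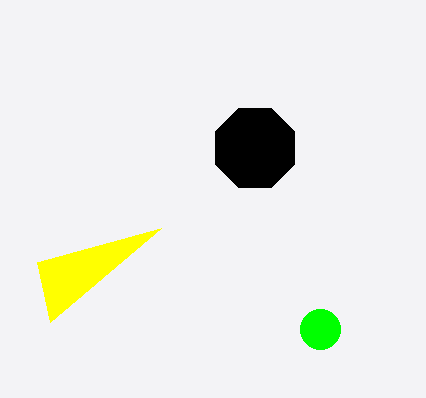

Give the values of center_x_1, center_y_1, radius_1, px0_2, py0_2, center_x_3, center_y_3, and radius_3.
center_x_1 = 255; center_y_1 = 148; radius_1 = 43; px0_2 = 161; py0_2 = 228; center_x_3 = 320; center_y_3 = 329; radius_3 = 20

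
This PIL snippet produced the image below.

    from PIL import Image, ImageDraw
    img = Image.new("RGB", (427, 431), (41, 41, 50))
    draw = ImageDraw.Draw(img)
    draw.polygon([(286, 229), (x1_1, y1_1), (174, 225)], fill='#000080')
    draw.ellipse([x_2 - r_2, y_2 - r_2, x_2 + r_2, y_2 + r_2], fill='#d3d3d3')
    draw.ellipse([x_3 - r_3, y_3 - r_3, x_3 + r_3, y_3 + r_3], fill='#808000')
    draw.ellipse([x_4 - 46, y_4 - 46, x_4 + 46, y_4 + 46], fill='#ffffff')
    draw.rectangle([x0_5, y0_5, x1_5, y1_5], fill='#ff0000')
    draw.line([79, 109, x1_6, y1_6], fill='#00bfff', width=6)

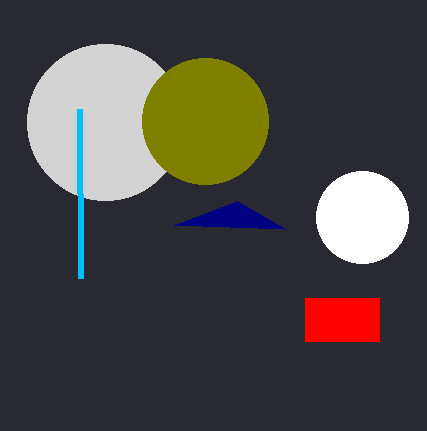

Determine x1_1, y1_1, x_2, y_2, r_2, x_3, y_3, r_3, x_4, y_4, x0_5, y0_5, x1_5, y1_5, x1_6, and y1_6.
x1_1 = 237
y1_1 = 201
x_2 = 105
y_2 = 122
r_2 = 78
x_3 = 205
y_3 = 121
r_3 = 63
x_4 = 362
y_4 = 217
x0_5 = 305
y0_5 = 298
x1_5 = 379
y1_5 = 341
x1_6 = 80
y1_6 = 278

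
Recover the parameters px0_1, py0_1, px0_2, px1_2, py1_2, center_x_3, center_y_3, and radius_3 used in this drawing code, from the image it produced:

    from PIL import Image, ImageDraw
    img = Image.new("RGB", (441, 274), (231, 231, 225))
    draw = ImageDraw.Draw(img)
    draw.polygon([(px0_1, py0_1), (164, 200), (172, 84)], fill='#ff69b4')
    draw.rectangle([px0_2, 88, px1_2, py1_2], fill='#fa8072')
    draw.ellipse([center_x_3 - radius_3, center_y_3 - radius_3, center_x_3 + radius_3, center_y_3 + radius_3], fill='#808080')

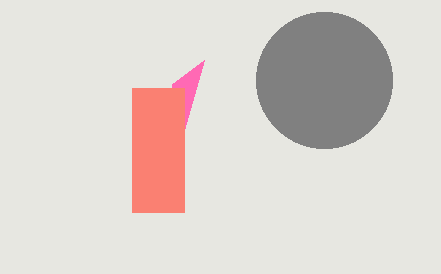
px0_1 = 204
py0_1 = 60
px0_2 = 132
px1_2 = 184
py1_2 = 212
center_x_3 = 324
center_y_3 = 80
radius_3 = 68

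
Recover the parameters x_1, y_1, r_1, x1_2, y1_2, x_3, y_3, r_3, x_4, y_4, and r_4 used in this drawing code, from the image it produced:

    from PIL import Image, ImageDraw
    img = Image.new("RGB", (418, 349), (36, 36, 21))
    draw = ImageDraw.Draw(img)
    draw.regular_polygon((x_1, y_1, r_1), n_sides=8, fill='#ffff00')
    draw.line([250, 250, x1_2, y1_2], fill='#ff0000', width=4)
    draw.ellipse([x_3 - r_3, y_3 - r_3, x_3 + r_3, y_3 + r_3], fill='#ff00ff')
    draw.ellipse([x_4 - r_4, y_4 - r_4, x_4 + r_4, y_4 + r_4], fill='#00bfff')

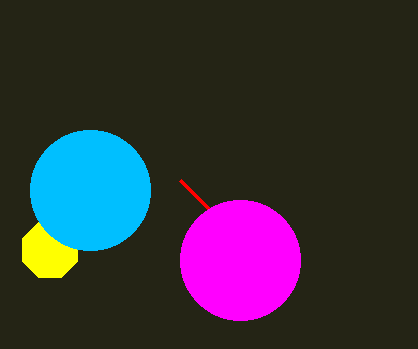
x_1 = 50
y_1 = 250
r_1 = 30
x1_2 = 180
y1_2 = 180
x_3 = 240
y_3 = 260
r_3 = 60
x_4 = 90
y_4 = 190
r_4 = 60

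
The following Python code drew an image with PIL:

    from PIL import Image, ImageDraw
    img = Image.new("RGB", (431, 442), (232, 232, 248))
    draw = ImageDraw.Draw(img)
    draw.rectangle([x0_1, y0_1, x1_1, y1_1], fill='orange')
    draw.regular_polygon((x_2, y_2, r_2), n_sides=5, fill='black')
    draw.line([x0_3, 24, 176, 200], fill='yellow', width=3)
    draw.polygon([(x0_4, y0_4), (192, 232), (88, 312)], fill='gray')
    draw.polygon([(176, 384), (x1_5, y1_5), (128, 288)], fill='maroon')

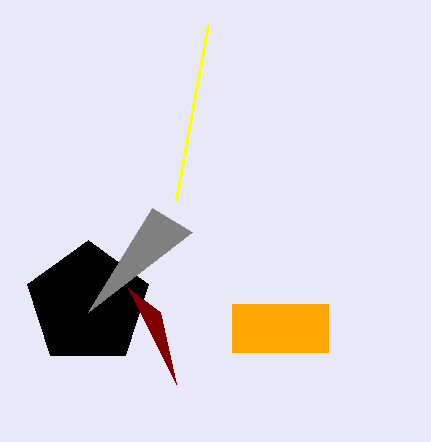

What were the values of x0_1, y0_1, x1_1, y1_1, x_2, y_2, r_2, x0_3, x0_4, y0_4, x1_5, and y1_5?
x0_1 = 232
y0_1 = 304
x1_1 = 328
y1_1 = 352
x_2 = 88
y_2 = 304
r_2 = 64
x0_3 = 208
x0_4 = 152
y0_4 = 208
x1_5 = 160
y1_5 = 312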